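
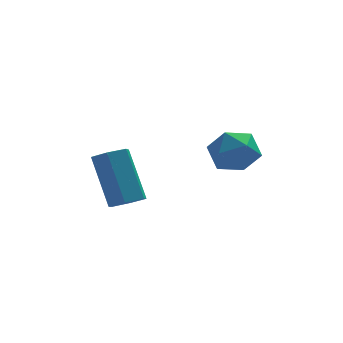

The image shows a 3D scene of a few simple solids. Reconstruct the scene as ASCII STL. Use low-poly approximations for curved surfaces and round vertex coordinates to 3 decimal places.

solid 
facet normal -0.563 0.572 0.596
outer loop
vertex 0.338 0.136 -0.429
vertex 0.904 -0.122 0.353
vertex 1.142 0.681 -0.192
endloop
endfacet
facet normal -0.546 0.835 -0.067
outer loop
vertex 0.338 0.136 -0.429
vertex 1.142 0.681 -0.192
vertex 0.943 0.474 -1.149
endloop
endfacet
facet normal -0.793 0.334 -0.510
outer loop
vertex 0.338 0.136 -0.429
vertex 0.943 0.474 -1.149
vertex 0.582 -0.456 -1.196
endloop
endfacet
facet normal -0.963 -0.241 -0.121
outer loop
vertex 0.338 0.136 -0.429
vertex 0.582 -0.456 -1.196
vertex 0.558 -0.825 -0.268
endloop
endfacet
facet normal -0.821 -0.094 0.563
outer loop
vertex 0.338 0.136 -0.429
vertex 0.558 -0.825 -0.268
vertex 0.904 -0.122 0.353
endloop
endfacet
facet normal 0.135 0.962 -0.236
outer loop
vertex 0.943 0.474 -1.149
vertex 1.142 0.681 -0.192
vertex 1.882 0.425 -0.812
endloop
endfacet
facet normal 0.108 0.536 0.837
outer loop
vertex 1.142 0.681 -0.192
vertex 0.904 -0.122 0.353
vertex 1.858 0.056 0.116
endloop
endfacet
facet normal -0.309 -0.540 0.783
outer loop
vertex 0.904 -0.122 0.353
vertex 0.558 -0.825 -0.268
vertex 1.497 -0.874 0.069
endloop
endfacet
facet normal -0.540 -0.777 -0.323
outer loop
vertex 0.558 -0.825 -0.268
vertex 0.582 -0.456 -1.196
vertex 1.298 -1.081 -0.888
endloop
endfacet
facet normal -0.265 0.151 -0.952
outer loop
vertex 0.582 -0.456 -1.196
vertex 0.943 0.474 -1.149
vertex 1.536 -0.278 -1.433
endloop
endfacet
facet normal 0.963 0.241 0.121
outer loop
vertex 2.102 -0.536 -0.651
vertex 1.882 0.425 -0.812
vertex 1.858 0.056 0.116
endloop
endfacet
facet normal 0.793 -0.334 0.510
outer loop
vertex 2.102 -0.536 -0.651
vertex 1.858 0.056 0.116
vertex 1.497 -0.874 0.069
endloop
endfacet
facet normal 0.546 -0.835 0.067
outer loop
vertex 2.102 -0.536 -0.651
vertex 1.497 -0.874 0.069
vertex 1.298 -1.081 -0.888
endloop
endfacet
facet normal 0.563 -0.572 -0.596
outer loop
vertex 2.102 -0.536 -0.651
vertex 1.298 -1.081 -0.888
vertex 1.536 -0.278 -1.433
endloop
endfacet
facet normal 0.821 0.094 -0.563
outer loop
vertex 2.102 -0.536 -0.651
vertex 1.536 -0.278 -1.433
vertex 1.882 0.425 -0.812
endloop
endfacet
facet normal 0.540 0.777 0.323
outer loop
vertex 1.858 0.056 0.116
vertex 1.882 0.425 -0.812
vertex 1.142 0.681 -0.192
endloop
endfacet
facet normal 0.265 -0.151 0.952
outer loop
vertex 1.497 -0.874 0.069
vertex 1.858 0.056 0.116
vertex 0.904 -0.122 0.353
endloop
endfacet
facet normal -0.135 -0.962 0.236
outer loop
vertex 1.298 -1.081 -0.888
vertex 1.497 -0.874 0.069
vertex 0.558 -0.825 -0.268
endloop
endfacet
facet normal -0.108 -0.536 -0.837
outer loop
vertex 1.536 -0.278 -1.433
vertex 1.298 -1.081 -0.888
vertex 0.582 -0.456 -1.196
endloop
endfacet
facet normal 0.309 0.540 -0.783
outer loop
vertex 1.882 0.425 -0.812
vertex 1.536 -0.278 -1.433
vertex 0.943 0.474 -1.149
endloop
endfacet
facet normal 0.187 -0.551 -0.813
outer loop
vertex -1.813 -0.338 -2.479
vertex -2.486 -0.564 -2.481
vertex -2.307 0.024 -2.838
endloop
endfacet
facet normal 0.693 0.660 -0.289
outer loop
vertex -1.813 -0.338 -2.479
vertex -2.307 0.024 -2.838
vertex -2.221 0.869 -0.698
endloop
endfacet
facet normal 0.693 0.660 -0.289
outer loop
vertex -2.221 0.869 -0.698
vertex -2.307 0.024 -2.838
vertex -2.715 1.231 -1.056
endloop
endfacet
facet normal -0.186 0.551 0.813
outer loop
vertex -2.221 0.869 -0.698
vertex -2.715 1.231 -1.056
vertex -2.894 0.644 -0.699
endloop
endfacet
facet normal 0.186 -0.551 -0.814
outer loop
vertex -2.307 0.024 -2.838
vertex -2.486 -0.564 -2.481
vertex -2.981 -0.202 -2.839
endloop
endfacet
facet normal -0.258 0.772 -0.582
outer loop
vertex -2.307 0.024 -2.838
vertex -2.981 -0.202 -2.839
vertex -2.715 1.231 -1.056
endloop
endfacet
facet normal -0.257 0.772 -0.582
outer loop
vertex -2.715 1.231 -1.056
vertex -2.981 -0.202 -2.839
vertex -3.389 1.005 -1.058
endloop
endfacet
facet normal -0.187 0.551 0.813
outer loop
vertex -2.715 1.231 -1.056
vertex -3.389 1.005 -1.058
vertex -2.894 0.644 -0.699
endloop
endfacet
facet normal 0.185 -0.551 -0.814
outer loop
vertex -2.981 -0.202 -2.839
vertex -2.486 -0.564 -2.481
vertex -3.159 -0.789 -2.482
endloop
endfacet
facet normal -0.950 0.110 -0.292
outer loop
vertex -2.981 -0.202 -2.839
vertex -3.159 -0.789 -2.482
vertex -3.389 1.005 -1.058
endloop
endfacet
facet normal -0.950 0.110 -0.292
outer loop
vertex -3.389 1.005 -1.058
vertex -3.159 -0.789 -2.482
vertex -3.567 0.418 -0.701
endloop
endfacet
facet normal -0.188 0.551 0.813
outer loop
vertex -3.389 1.005 -1.058
vertex -3.567 0.418 -0.701
vertex -2.894 0.644 -0.699
endloop
endfacet
facet normal 0.186 -0.551 -0.813
outer loop
vertex -3.159 -0.789 -2.482
vertex -2.486 -0.564 -2.481
vertex -2.665 -1.151 -2.124
endloop
endfacet
facet normal -0.693 -0.660 0.289
outer loop
vertex -3.159 -0.789 -2.482
vertex -2.665 -1.151 -2.124
vertex -3.567 0.418 -0.701
endloop
endfacet
facet normal -0.693 -0.660 0.288
outer loop
vertex -3.567 0.418 -0.701
vertex -2.665 -1.151 -2.124
vertex -3.073 0.056 -0.342
endloop
endfacet
facet normal -0.187 0.551 0.813
outer loop
vertex -3.567 0.418 -0.701
vertex -3.073 0.056 -0.342
vertex -2.894 0.644 -0.699
endloop
endfacet
facet normal 0.187 -0.551 -0.813
outer loop
vertex -2.665 -1.151 -2.124
vertex -2.486 -0.564 -2.481
vertex -1.991 -0.925 -2.122
endloop
endfacet
facet normal 0.257 -0.772 0.582
outer loop
vertex -2.665 -1.151 -2.124
vertex -1.991 -0.925 -2.122
vertex -3.073 0.056 -0.342
endloop
endfacet
facet normal 0.258 -0.771 0.582
outer loop
vertex -3.073 0.056 -0.342
vertex -1.991 -0.925 -2.122
vertex -2.399 0.282 -0.341
endloop
endfacet
facet normal -0.186 0.551 0.814
outer loop
vertex -3.073 0.056 -0.342
vertex -2.399 0.282 -0.341
vertex -2.894 0.644 -0.699
endloop
endfacet
facet normal 0.188 -0.551 -0.813
outer loop
vertex -1.991 -0.925 -2.122
vertex -2.486 -0.564 -2.481
vertex -1.813 -0.338 -2.479
endloop
endfacet
facet normal 0.950 -0.110 0.292
outer loop
vertex -1.991 -0.925 -2.122
vertex -1.813 -0.338 -2.479
vertex -2.399 0.282 -0.341
endloop
endfacet
facet normal 0.950 -0.110 0.292
outer loop
vertex -2.399 0.282 -0.341
vertex -1.813 -0.338 -2.479
vertex -2.221 0.869 -0.698
endloop
endfacet
facet normal -0.185 0.551 0.814
outer loop
vertex -2.399 0.282 -0.341
vertex -2.221 0.869 -0.698
vertex -2.894 0.644 -0.699
endloop
endfacet

endsolid


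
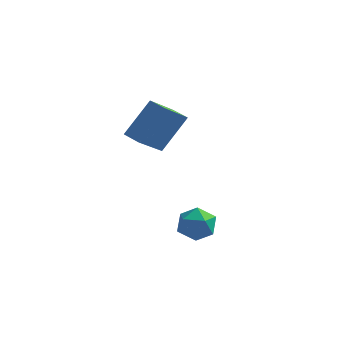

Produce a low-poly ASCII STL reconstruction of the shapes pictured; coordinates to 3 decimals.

solid 
facet normal -0.366 -0.519 -0.772
outer loop
vertex -3.225 -0.508 2.127
vertex -4.038 -0.119 2.251
vertex -2.727 0.913 0.935
endloop
endfacet
facet normal 0.894 -0.427 -0.136
outer loop
vertex -1.962 1.999 2.549
vertex -3.225 -0.508 2.127
vertex -2.727 0.913 0.935
endloop
endfacet
facet normal -0.366 -0.519 -0.772
outer loop
vertex -2.727 0.913 0.935
vertex -4.038 -0.119 2.251
vertex -3.54 1.302 1.059
endloop
endfacet
facet normal 0.259 0.740 -0.621
outer loop
vertex -3.54 1.302 1.059
vertex -1.962 1.999 2.549
vertex -2.727 0.913 0.935
endloop
endfacet
facet normal -0.259 -0.740 0.621
outer loop
vertex -3.225 -0.508 2.127
vertex -3.273 0.967 3.865
vertex -4.038 -0.119 2.251
endloop
endfacet
facet normal 0.894 -0.427 -0.136
outer loop
vertex -2.46 0.578 3.741
vertex -3.225 -0.508 2.127
vertex -1.962 1.999 2.549
endloop
endfacet
facet normal -0.259 -0.740 0.621
outer loop
vertex -2.46 0.578 3.741
vertex -3.273 0.967 3.865
vertex -3.225 -0.508 2.127
endloop
endfacet
facet normal -0.894 0.427 0.136
outer loop
vertex -4.038 -0.119 2.251
vertex -3.273 0.967 3.865
vertex -3.54 1.302 1.059
endloop
endfacet
facet normal 0.259 0.740 -0.621
outer loop
vertex -2.775 2.388 2.673
vertex -1.962 1.999 2.549
vertex -3.54 1.302 1.059
endloop
endfacet
facet normal -0.894 0.427 0.136
outer loop
vertex -3.54 1.302 1.059
vertex -3.273 0.967 3.865
vertex -2.775 2.388 2.673
endloop
endfacet
facet normal 0.366 0.519 0.772
outer loop
vertex -2.775 2.388 2.673
vertex -2.46 0.578 3.741
vertex -1.962 1.999 2.549
endloop
endfacet
facet normal 0.366 0.519 0.772
outer loop
vertex -3.273 0.967 3.865
vertex -2.46 0.578 3.741
vertex -2.775 2.388 2.673
endloop
endfacet
facet normal -0.952 0.116 -0.284
outer loop
vertex -1.185 -0.048 -2.914
vertex -1.365 -0.947 -2.678
vertex -1.472 -0.258 -2.038
endloop
endfacet
facet normal -0.680 0.732 -0.047
outer loop
vertex -1.185 -0.048 -2.914
vertex -1.472 -0.258 -2.038
vertex -0.782 0.375 -2.17
endloop
endfacet
facet normal -0.110 0.888 -0.446
outer loop
vertex -1.185 -0.048 -2.914
vertex -0.782 0.375 -2.17
vertex -0.248 0.079 -2.892
endloop
endfacet
facet normal -0.028 0.369 -0.929
outer loop
vertex -1.185 -0.048 -2.914
vertex -0.248 0.079 -2.892
vertex -0.608 -0.738 -3.206
endloop
endfacet
facet normal -0.549 -0.108 -0.829
outer loop
vertex -1.185 -0.048 -2.914
vertex -0.608 -0.738 -3.206
vertex -1.365 -0.947 -2.678
endloop
endfacet
facet normal -0.460 0.632 0.624
outer loop
vertex -0.782 0.375 -2.17
vertex -1.472 -0.258 -2.038
vertex -0.712 -0.262 -1.474
endloop
endfacet
facet normal -0.899 -0.364 0.242
outer loop
vertex -1.472 -0.258 -2.038
vertex -1.365 -0.947 -2.678
vertex -1.072 -1.079 -1.788
endloop
endfacet
facet normal -0.246 -0.727 -0.641
outer loop
vertex -1.365 -0.947 -2.678
vertex -0.608 -0.738 -3.206
vertex -0.538 -1.375 -2.51
endloop
endfacet
facet normal 0.595 0.046 -0.802
outer loop
vertex -0.608 -0.738 -3.206
vertex -0.248 0.079 -2.892
vertex 0.152 -0.742 -2.642
endloop
endfacet
facet normal 0.463 0.886 -0.021
outer loop
vertex -0.248 0.079 -2.892
vertex -0.782 0.375 -2.17
vertex 0.045 -0.053 -2.002
endloop
endfacet
facet normal 0.028 -0.369 0.929
outer loop
vertex -0.135 -0.952 -1.766
vertex -0.712 -0.262 -1.474
vertex -1.072 -1.079 -1.788
endloop
endfacet
facet normal 0.110 -0.888 0.446
outer loop
vertex -0.135 -0.952 -1.766
vertex -1.072 -1.079 -1.788
vertex -0.538 -1.375 -2.51
endloop
endfacet
facet normal 0.680 -0.732 0.047
outer loop
vertex -0.135 -0.952 -1.766
vertex -0.538 -1.375 -2.51
vertex 0.152 -0.742 -2.642
endloop
endfacet
facet normal 0.952 -0.116 0.284
outer loop
vertex -0.135 -0.952 -1.766
vertex 0.152 -0.742 -2.642
vertex 0.045 -0.053 -2.002
endloop
endfacet
facet normal 0.549 0.108 0.829
outer loop
vertex -0.135 -0.952 -1.766
vertex 0.045 -0.053 -2.002
vertex -0.712 -0.262 -1.474
endloop
endfacet
facet normal -0.595 -0.046 0.802
outer loop
vertex -1.072 -1.079 -1.788
vertex -0.712 -0.262 -1.474
vertex -1.472 -0.258 -2.038
endloop
endfacet
facet normal -0.463 -0.886 0.021
outer loop
vertex -0.538 -1.375 -2.51
vertex -1.072 -1.079 -1.788
vertex -1.365 -0.947 -2.678
endloop
endfacet
facet normal 0.460 -0.632 -0.624
outer loop
vertex 0.152 -0.742 -2.642
vertex -0.538 -1.375 -2.51
vertex -0.608 -0.738 -3.206
endloop
endfacet
facet normal 0.899 0.364 -0.242
outer loop
vertex 0.045 -0.053 -2.002
vertex 0.152 -0.742 -2.642
vertex -0.248 0.079 -2.892
endloop
endfacet
facet normal 0.246 0.727 0.641
outer loop
vertex -0.712 -0.262 -1.474
vertex 0.045 -0.053 -2.002
vertex -0.782 0.375 -2.17
endloop
endfacet

endsolid


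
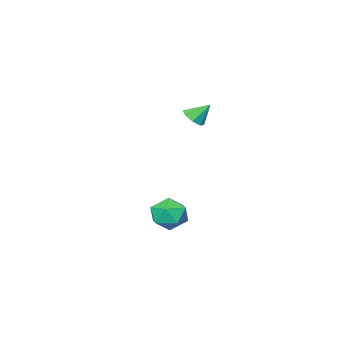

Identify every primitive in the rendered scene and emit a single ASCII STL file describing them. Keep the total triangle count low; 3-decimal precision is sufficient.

solid 
facet normal 0.228 0.885 0.405
outer loop
vertex 3.77 3.391 -3.889
vertex 3.131 3.214 -3.143
vertex 4.085 2.931 -3.061
endloop
endfacet
facet normal 0.784 0.619 0.046
outer loop
vertex 3.77 3.391 -3.889
vertex 4.085 2.931 -3.061
vertex 4.39 2.611 -3.956
endloop
endfacet
facet normal 0.580 0.516 -0.630
outer loop
vertex 3.77 3.391 -3.889
vertex 4.39 2.611 -3.956
vertex 3.624 2.696 -4.592
endloop
endfacet
facet normal -0.102 0.718 -0.689
outer loop
vertex 3.77 3.391 -3.889
vertex 3.624 2.696 -4.592
vertex 2.846 3.068 -4.089
endloop
endfacet
facet normal -0.320 0.946 -0.050
outer loop
vertex 3.77 3.391 -3.889
vertex 2.846 3.068 -4.089
vertex 3.131 3.214 -3.143
endloop
endfacet
facet normal 0.945 -0.016 0.328
outer loop
vertex 4.39 2.611 -3.956
vertex 4.085 2.931 -3.061
vertex 4.134 1.952 -3.251
endloop
endfacet
facet normal 0.045 0.415 0.909
outer loop
vertex 4.085 2.931 -3.061
vertex 3.131 3.214 -3.143
vertex 3.356 2.324 -2.748
endloop
endfacet
facet normal -0.841 0.513 0.174
outer loop
vertex 3.131 3.214 -3.143
vertex 2.846 3.068 -4.089
vertex 2.59 2.409 -3.384
endloop
endfacet
facet normal -0.488 0.143 -0.861
outer loop
vertex 2.846 3.068 -4.089
vertex 3.624 2.696 -4.592
vertex 2.895 2.089 -4.279
endloop
endfacet
facet normal 0.616 -0.184 -0.766
outer loop
vertex 3.624 2.696 -4.592
vertex 4.39 2.611 -3.956
vertex 3.849 1.806 -4.197
endloop
endfacet
facet normal 0.102 -0.718 0.689
outer loop
vertex 3.21 1.629 -3.451
vertex 4.134 1.952 -3.251
vertex 3.356 2.324 -2.748
endloop
endfacet
facet normal -0.580 -0.516 0.630
outer loop
vertex 3.21 1.629 -3.451
vertex 3.356 2.324 -2.748
vertex 2.59 2.409 -3.384
endloop
endfacet
facet normal -0.784 -0.619 -0.046
outer loop
vertex 3.21 1.629 -3.451
vertex 2.59 2.409 -3.384
vertex 2.895 2.089 -4.279
endloop
endfacet
facet normal -0.228 -0.885 -0.405
outer loop
vertex 3.21 1.629 -3.451
vertex 2.895 2.089 -4.279
vertex 3.849 1.806 -4.197
endloop
endfacet
facet normal 0.320 -0.946 0.050
outer loop
vertex 3.21 1.629 -3.451
vertex 3.849 1.806 -4.197
vertex 4.134 1.952 -3.251
endloop
endfacet
facet normal 0.488 -0.143 0.861
outer loop
vertex 3.356 2.324 -2.748
vertex 4.134 1.952 -3.251
vertex 4.085 2.931 -3.061
endloop
endfacet
facet normal -0.616 0.184 0.766
outer loop
vertex 2.59 2.409 -3.384
vertex 3.356 2.324 -2.748
vertex 3.131 3.214 -3.143
endloop
endfacet
facet normal -0.945 0.016 -0.328
outer loop
vertex 2.895 2.089 -4.279
vertex 2.59 2.409 -3.384
vertex 2.846 3.068 -4.089
endloop
endfacet
facet normal -0.045 -0.415 -0.909
outer loop
vertex 3.849 1.806 -4.197
vertex 2.895 2.089 -4.279
vertex 3.624 2.696 -4.592
endloop
endfacet
facet normal 0.841 -0.513 -0.174
outer loop
vertex 4.134 1.952 -3.251
vertex 3.849 1.806 -4.197
vertex 4.39 2.611 -3.956
endloop
endfacet
facet normal 0.477 -0.485 -0.733
outer loop
vertex 2.791 3.28 2.133
vertex 2.334 2.831 2.133
vertex 2.424 3.385 1.825
endloop
endfacet
facet normal 0.183 0.976 0.115
outer loop
vertex 2.791 3.28 2.133
vertex 2.424 3.385 1.825
vertex 1.806 3.369 2.947
endloop
endfacet
facet normal 0.476 -0.485 -0.734
outer loop
vertex 2.424 3.385 1.825
vertex 2.334 2.831 2.133
vertex 2.005 3.166 1.698
endloop
endfacet
facet normal -0.402 0.891 -0.209
outer loop
vertex 2.424 3.385 1.825
vertex 2.005 3.166 1.698
vertex 1.806 3.369 2.947
endloop
endfacet
facet normal 0.477 -0.484 -0.734
outer loop
vertex 2.005 3.166 1.698
vertex 2.334 2.831 2.133
vertex 1.779 2.751 1.825
endloop
endfacet
facet normal -0.884 0.418 -0.209
outer loop
vertex 2.005 3.166 1.698
vertex 1.779 2.751 1.825
vertex 1.806 3.369 2.947
endloop
endfacet
facet normal 0.477 -0.484 -0.734
outer loop
vertex 1.779 2.751 1.825
vertex 2.334 2.831 2.133
vertex 1.878 2.382 2.133
endloop
endfacet
facet normal -0.979 -0.167 0.115
outer loop
vertex 1.779 2.751 1.825
vertex 1.878 2.382 2.133
vertex 1.806 3.369 2.947
endloop
endfacet
facet normal 0.476 -0.484 -0.735
outer loop
vertex 1.878 2.382 2.133
vertex 2.334 2.831 2.133
vertex 2.245 2.277 2.44
endloop
endfacet
facet normal -0.630 -0.521 0.576
outer loop
vertex 1.878 2.382 2.133
vertex 2.245 2.277 2.44
vertex 1.806 3.369 2.947
endloop
endfacet
facet normal 0.477 -0.483 -0.734
outer loop
vertex 2.245 2.277 2.44
vertex 2.334 2.831 2.133
vertex 2.664 2.496 2.568
endloop
endfacet
facet normal -0.047 -0.436 0.899
outer loop
vertex 2.245 2.277 2.44
vertex 2.664 2.496 2.568
vertex 1.806 3.369 2.947
endloop
endfacet
facet normal 0.476 -0.484 -0.734
outer loop
vertex 2.664 2.496 2.568
vertex 2.334 2.831 2.133
vertex 2.89 2.912 2.44
endloop
endfacet
facet normal 0.437 0.039 0.899
outer loop
vertex 2.664 2.496 2.568
vertex 2.89 2.912 2.44
vertex 1.806 3.369 2.947
endloop
endfacet
facet normal 0.476 -0.484 -0.734
outer loop
vertex 2.89 2.912 2.44
vertex 2.334 2.831 2.133
vertex 2.791 3.28 2.133
endloop
endfacet
facet normal 0.531 0.622 0.575
outer loop
vertex 2.89 2.912 2.44
vertex 2.791 3.28 2.133
vertex 1.806 3.369 2.947
endloop
endfacet

endsolid


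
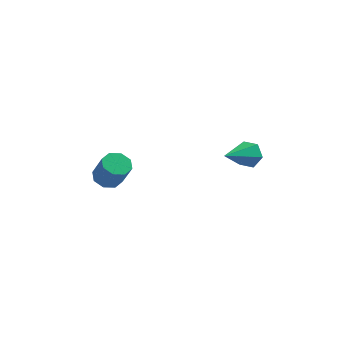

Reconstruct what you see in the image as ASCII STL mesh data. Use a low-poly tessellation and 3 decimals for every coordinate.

solid 
facet normal -0.409 0.356 -0.841
outer loop
vertex -2.002 -3.378 1.064
vertex -2.45 -2.997 1.443
vertex -1.812 -2.89 1.178
endloop
endfacet
facet normal 0.841 -0.211 -0.499
outer loop
vertex -2.002 -3.378 1.064
vertex -1.812 -2.89 1.178
vertex -1.421 -3.883 2.257
endloop
endfacet
facet normal 0.841 -0.211 -0.499
outer loop
vertex -1.421 -3.883 2.257
vertex -1.812 -2.89 1.178
vertex -1.231 -3.395 2.371
endloop
endfacet
facet normal 0.410 -0.356 0.840
outer loop
vertex -1.421 -3.883 2.257
vertex -1.231 -3.395 2.371
vertex -1.87 -3.503 2.637
endloop
endfacet
facet normal -0.409 0.357 -0.840
outer loop
vertex -1.812 -2.89 1.178
vertex -2.45 -2.997 1.443
vertex -1.996 -2.465 1.448
endloop
endfacet
facet normal 0.845 0.495 -0.202
outer loop
vertex -1.812 -2.89 1.178
vertex -1.996 -2.465 1.448
vertex -1.231 -3.395 2.371
endloop
endfacet
facet normal 0.845 0.495 -0.202
outer loop
vertex -1.231 -3.395 2.371
vertex -1.996 -2.465 1.448
vertex -1.415 -2.97 2.641
endloop
endfacet
facet normal 0.410 -0.356 0.840
outer loop
vertex -1.231 -3.395 2.371
vertex -1.415 -2.97 2.641
vertex -1.87 -3.503 2.637
endloop
endfacet
facet normal -0.409 0.357 -0.840
outer loop
vertex -1.996 -2.465 1.448
vertex -2.45 -2.997 1.443
vertex -2.446 -2.352 1.715
endloop
endfacet
facet normal 0.355 0.910 0.213
outer loop
vertex -1.996 -2.465 1.448
vertex -2.446 -2.352 1.715
vertex -1.415 -2.97 2.641
endloop
endfacet
facet normal 0.355 0.910 0.213
outer loop
vertex -1.415 -2.97 2.641
vertex -2.446 -2.352 1.715
vertex -1.865 -2.857 2.908
endloop
endfacet
facet normal 0.409 -0.356 0.840
outer loop
vertex -1.415 -2.97 2.641
vertex -1.865 -2.857 2.908
vertex -1.87 -3.503 2.637
endloop
endfacet
facet normal -0.409 0.357 -0.840
outer loop
vertex -2.446 -2.352 1.715
vertex -2.45 -2.997 1.443
vertex -2.899 -2.617 1.823
endloop
endfacet
facet normal -0.344 0.793 0.503
outer loop
vertex -2.446 -2.352 1.715
vertex -2.899 -2.617 1.823
vertex -1.865 -2.857 2.908
endloop
endfacet
facet normal -0.344 0.793 0.503
outer loop
vertex -1.865 -2.857 2.908
vertex -2.899 -2.617 1.823
vertex -2.318 -3.122 3.016
endloop
endfacet
facet normal 0.409 -0.356 0.841
outer loop
vertex -1.865 -2.857 2.908
vertex -2.318 -3.122 3.016
vertex -1.87 -3.503 2.637
endloop
endfacet
facet normal -0.410 0.356 -0.840
outer loop
vertex -2.899 -2.617 1.823
vertex -2.45 -2.997 1.443
vertex -3.089 -3.105 1.709
endloop
endfacet
facet normal -0.841 0.211 0.499
outer loop
vertex -2.899 -2.617 1.823
vertex -3.089 -3.105 1.709
vertex -2.318 -3.122 3.016
endloop
endfacet
facet normal -0.841 0.211 0.499
outer loop
vertex -2.318 -3.122 3.016
vertex -3.089 -3.105 1.709
vertex -2.508 -3.61 2.902
endloop
endfacet
facet normal 0.409 -0.356 0.841
outer loop
vertex -2.318 -3.122 3.016
vertex -2.508 -3.61 2.902
vertex -1.87 -3.503 2.637
endloop
endfacet
facet normal -0.410 0.356 -0.840
outer loop
vertex -3.089 -3.105 1.709
vertex -2.45 -2.997 1.443
vertex -2.905 -3.53 1.439
endloop
endfacet
facet normal -0.845 -0.495 0.202
outer loop
vertex -3.089 -3.105 1.709
vertex -2.905 -3.53 1.439
vertex -2.508 -3.61 2.902
endloop
endfacet
facet normal -0.845 -0.495 0.202
outer loop
vertex -2.508 -3.61 2.902
vertex -2.905 -3.53 1.439
vertex -2.324 -4.035 2.632
endloop
endfacet
facet normal 0.409 -0.357 0.840
outer loop
vertex -2.508 -3.61 2.902
vertex -2.324 -4.035 2.632
vertex -1.87 -3.503 2.637
endloop
endfacet
facet normal -0.409 0.356 -0.840
outer loop
vertex -2.905 -3.53 1.439
vertex -2.45 -2.997 1.443
vertex -2.455 -3.643 1.172
endloop
endfacet
facet normal -0.355 -0.910 -0.213
outer loop
vertex -2.905 -3.53 1.439
vertex -2.455 -3.643 1.172
vertex -2.324 -4.035 2.632
endloop
endfacet
facet normal -0.355 -0.910 -0.213
outer loop
vertex -2.324 -4.035 2.632
vertex -2.455 -3.643 1.172
vertex -1.874 -4.148 2.365
endloop
endfacet
facet normal 0.409 -0.357 0.840
outer loop
vertex -2.324 -4.035 2.632
vertex -1.874 -4.148 2.365
vertex -1.87 -3.503 2.637
endloop
endfacet
facet normal -0.409 0.356 -0.841
outer loop
vertex -2.455 -3.643 1.172
vertex -2.45 -2.997 1.443
vertex -2.002 -3.378 1.064
endloop
endfacet
facet normal 0.344 -0.793 -0.503
outer loop
vertex -2.455 -3.643 1.172
vertex -2.002 -3.378 1.064
vertex -1.874 -4.148 2.365
endloop
endfacet
facet normal 0.344 -0.793 -0.503
outer loop
vertex -1.874 -4.148 2.365
vertex -2.002 -3.378 1.064
vertex -1.421 -3.883 2.257
endloop
endfacet
facet normal 0.409 -0.357 0.840
outer loop
vertex -1.874 -4.148 2.365
vertex -1.421 -3.883 2.257
vertex -1.87 -3.503 2.637
endloop
endfacet
facet normal 0.403 0.837 -0.369
outer loop
vertex 3.765 -1.361 3.418
vertex 3.397 -1.458 2.795
vertex 3.098 -1.074 3.34
endloop
endfacet
facet normal -0.080 0.083 0.993
outer loop
vertex 3.765 -1.361 3.418
vertex 3.098 -1.074 3.34
vertex 2.663 -2.982 3.465
endloop
endfacet
facet normal 0.404 0.837 -0.368
outer loop
vertex 3.098 -1.074 3.34
vertex 3.397 -1.458 2.795
vertex 2.731 -1.171 2.716
endloop
endfacet
facet normal -0.855 0.225 0.468
outer loop
vertex 3.098 -1.074 3.34
vertex 2.731 -1.171 2.716
vertex 2.663 -2.982 3.465
endloop
endfacet
facet normal 0.404 0.838 -0.367
outer loop
vertex 2.731 -1.171 2.716
vertex 3.397 -1.458 2.795
vertex 3.03 -1.554 2.172
endloop
endfacet
facet normal -0.905 -0.133 -0.404
outer loop
vertex 2.731 -1.171 2.716
vertex 3.03 -1.554 2.172
vertex 2.663 -2.982 3.465
endloop
endfacet
facet normal 0.404 0.838 -0.367
outer loop
vertex 3.03 -1.554 2.172
vertex 3.397 -1.458 2.795
vertex 3.696 -1.841 2.251
endloop
endfacet
facet normal -0.184 -0.633 -0.752
outer loop
vertex 3.03 -1.554 2.172
vertex 3.696 -1.841 2.251
vertex 2.663 -2.982 3.465
endloop
endfacet
facet normal 0.403 0.838 -0.368
outer loop
vertex 3.696 -1.841 2.251
vertex 3.397 -1.458 2.795
vertex 4.064 -1.744 2.874
endloop
endfacet
facet normal 0.589 -0.775 -0.227
outer loop
vertex 3.696 -1.841 2.251
vertex 4.064 -1.744 2.874
vertex 2.663 -2.982 3.465
endloop
endfacet
facet normal 0.403 0.838 -0.368
outer loop
vertex 4.064 -1.744 2.874
vertex 3.397 -1.458 2.795
vertex 3.765 -1.361 3.418
endloop
endfacet
facet normal 0.640 -0.417 0.645
outer loop
vertex 4.064 -1.744 2.874
vertex 3.765 -1.361 3.418
vertex 2.663 -2.982 3.465
endloop
endfacet

endsolid


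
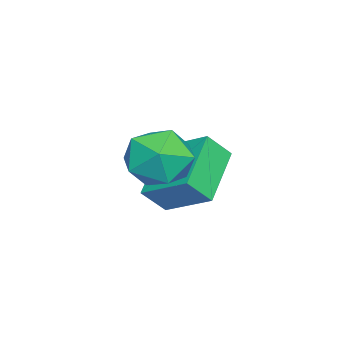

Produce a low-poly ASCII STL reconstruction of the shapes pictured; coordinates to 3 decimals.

solid 
facet normal -0.884 0.006 0.467
outer loop
vertex -3.674 -0.61 1.682
vertex -4.092 -0.015 0.883
vertex -4.146 -2.112 0.81
endloop
endfacet
facet normal 0.387 -0.551 0.739
outer loop
vertex -2.308 -2.125 -0.163
vertex -3.674 -0.61 1.682
vertex -4.146 -2.112 0.81
endloop
endfacet
facet normal -0.884 0.006 0.468
outer loop
vertex -4.146 -2.112 0.81
vertex -4.092 -0.015 0.883
vertex -4.564 -1.518 0.012
endloop
endfacet
facet normal -0.262 -0.835 -0.484
outer loop
vertex -4.564 -1.518 0.012
vertex -2.308 -2.125 -0.163
vertex -4.146 -2.112 0.81
endloop
endfacet
facet normal 0.262 0.835 0.484
outer loop
vertex -3.674 -0.61 1.682
vertex -2.254 -0.028 -0.09
vertex -4.092 -0.015 0.883
endloop
endfacet
facet normal 0.388 -0.550 0.739
outer loop
vertex -1.836 -0.622 0.708
vertex -3.674 -0.61 1.682
vertex -2.308 -2.125 -0.163
endloop
endfacet
facet normal 0.262 0.835 0.484
outer loop
vertex -1.836 -0.622 0.708
vertex -2.254 -0.028 -0.09
vertex -3.674 -0.61 1.682
endloop
endfacet
facet normal -0.388 0.550 -0.740
outer loop
vertex -4.092 -0.015 0.883
vertex -2.254 -0.028 -0.09
vertex -4.564 -1.518 0.012
endloop
endfacet
facet normal -0.262 -0.835 -0.484
outer loop
vertex -2.726 -1.53 -0.962
vertex -2.308 -2.125 -0.163
vertex -4.564 -1.518 0.012
endloop
endfacet
facet normal -0.388 0.551 -0.739
outer loop
vertex -4.564 -1.518 0.012
vertex -2.254 -0.028 -0.09
vertex -2.726 -1.53 -0.962
endloop
endfacet
facet normal 0.884 -0.007 -0.467
outer loop
vertex -2.726 -1.53 -0.962
vertex -1.836 -0.622 0.708
vertex -2.308 -2.125 -0.163
endloop
endfacet
facet normal 0.884 -0.006 -0.468
outer loop
vertex -2.254 -0.028 -0.09
vertex -1.836 -0.622 0.708
vertex -2.726 -1.53 -0.962
endloop
endfacet
facet normal -0.393 0.740 0.546
outer loop
vertex -0.75 -0.057 2.314
vertex -1.748 -0.552 2.267
vertex -1.045 -0.792 3.098
endloop
endfacet
facet normal 0.293 0.640 0.710
outer loop
vertex -0.75 -0.057 2.314
vertex -1.045 -0.792 3.098
vertex -0.011 -0.805 2.683
endloop
endfacet
facet normal 0.678 0.726 0.114
outer loop
vertex -0.75 -0.057 2.314
vertex -0.011 -0.805 2.683
vertex -0.075 -0.574 1.594
endloop
endfacet
facet normal 0.229 0.880 -0.417
outer loop
vertex -0.75 -0.057 2.314
vertex -0.075 -0.574 1.594
vertex -1.148 -0.417 1.337
endloop
endfacet
facet normal -0.434 0.888 -0.151
outer loop
vertex -0.75 -0.057 2.314
vertex -1.148 -0.417 1.337
vertex -1.748 -0.552 2.267
endloop
endfacet
facet normal 0.372 -0.036 0.928
outer loop
vertex -0.011 -0.805 2.683
vertex -1.045 -0.792 3.098
vertex -0.552 -1.763 2.863
endloop
endfacet
facet normal -0.739 0.127 0.662
outer loop
vertex -1.045 -0.792 3.098
vertex -1.748 -0.552 2.267
vertex -1.625 -1.606 2.606
endloop
endfacet
facet normal -0.805 0.367 -0.466
outer loop
vertex -1.748 -0.552 2.267
vertex -1.148 -0.417 1.337
vertex -1.689 -1.375 1.517
endloop
endfacet
facet normal 0.266 0.352 -0.897
outer loop
vertex -1.148 -0.417 1.337
vertex -0.075 -0.574 1.594
vertex -0.655 -1.388 1.102
endloop
endfacet
facet normal 0.994 0.104 -0.036
outer loop
vertex -0.075 -0.574 1.594
vertex -0.011 -0.805 2.683
vertex 0.048 -1.628 1.933
endloop
endfacet
facet normal -0.229 -0.880 0.417
outer loop
vertex -0.95 -2.123 1.886
vertex -0.552 -1.763 2.863
vertex -1.625 -1.606 2.606
endloop
endfacet
facet normal -0.678 -0.726 -0.114
outer loop
vertex -0.95 -2.123 1.886
vertex -1.625 -1.606 2.606
vertex -1.689 -1.375 1.517
endloop
endfacet
facet normal -0.293 -0.640 -0.710
outer loop
vertex -0.95 -2.123 1.886
vertex -1.689 -1.375 1.517
vertex -0.655 -1.388 1.102
endloop
endfacet
facet normal 0.393 -0.740 -0.546
outer loop
vertex -0.95 -2.123 1.886
vertex -0.655 -1.388 1.102
vertex 0.048 -1.628 1.933
endloop
endfacet
facet normal 0.434 -0.888 0.151
outer loop
vertex -0.95 -2.123 1.886
vertex 0.048 -1.628 1.933
vertex -0.552 -1.763 2.863
endloop
endfacet
facet normal -0.266 -0.352 0.897
outer loop
vertex -1.625 -1.606 2.606
vertex -0.552 -1.763 2.863
vertex -1.045 -0.792 3.098
endloop
endfacet
facet normal -0.994 -0.104 0.036
outer loop
vertex -1.689 -1.375 1.517
vertex -1.625 -1.606 2.606
vertex -1.748 -0.552 2.267
endloop
endfacet
facet normal -0.372 0.036 -0.928
outer loop
vertex -0.655 -1.388 1.102
vertex -1.689 -1.375 1.517
vertex -1.148 -0.417 1.337
endloop
endfacet
facet normal 0.739 -0.127 -0.662
outer loop
vertex 0.048 -1.628 1.933
vertex -0.655 -1.388 1.102
vertex -0.075 -0.574 1.594
endloop
endfacet
facet normal 0.805 -0.367 0.466
outer loop
vertex -0.552 -1.763 2.863
vertex 0.048 -1.628 1.933
vertex -0.011 -0.805 2.683
endloop
endfacet

endsolid


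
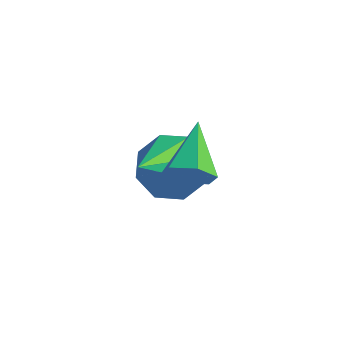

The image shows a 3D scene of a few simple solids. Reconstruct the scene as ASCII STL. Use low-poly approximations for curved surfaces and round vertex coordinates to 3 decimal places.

solid 
facet normal 0.413 -0.773 -0.482
outer loop
vertex 3.461 0.388 3.667
vertex 3.182 0.509 3.234
vertex 3.662 0.72 3.307
endloop
endfacet
facet normal 0.639 0.354 0.683
outer loop
vertex 3.461 0.388 3.667
vertex 3.662 0.72 3.307
vertex 2.658 1.491 3.846
endloop
endfacet
facet normal 0.413 -0.773 -0.481
outer loop
vertex 3.662 0.72 3.307
vertex 3.182 0.509 3.234
vertex 3.383 0.841 2.873
endloop
endfacet
facet normal 0.559 0.819 -0.131
outer loop
vertex 3.662 0.72 3.307
vertex 3.383 0.841 2.873
vertex 2.658 1.491 3.846
endloop
endfacet
facet normal 0.412 -0.773 -0.482
outer loop
vertex 3.383 0.841 2.873
vertex 3.182 0.509 3.234
vertex 2.902 0.63 2.8
endloop
endfacet
facet normal -0.220 0.727 -0.650
outer loop
vertex 3.383 0.841 2.873
vertex 2.902 0.63 2.8
vertex 2.658 1.491 3.846
endloop
endfacet
facet normal 0.412 -0.773 -0.482
outer loop
vertex 2.902 0.63 2.8
vertex 3.182 0.509 3.234
vertex 2.701 0.298 3.161
endloop
endfacet
facet normal -0.919 0.171 -0.355
outer loop
vertex 2.902 0.63 2.8
vertex 2.701 0.298 3.161
vertex 2.658 1.491 3.846
endloop
endfacet
facet normal 0.412 -0.773 -0.482
outer loop
vertex 2.701 0.298 3.161
vertex 3.182 0.509 3.234
vertex 2.981 0.177 3.595
endloop
endfacet
facet normal -0.838 -0.294 0.459
outer loop
vertex 2.701 0.298 3.161
vertex 2.981 0.177 3.595
vertex 2.658 1.491 3.846
endloop
endfacet
facet normal 0.412 -0.773 -0.482
outer loop
vertex 2.981 0.177 3.595
vertex 3.182 0.509 3.234
vertex 3.461 0.388 3.667
endloop
endfacet
facet normal -0.058 -0.201 0.978
outer loop
vertex 2.981 0.177 3.595
vertex 3.461 0.388 3.667
vertex 2.658 1.491 3.846
endloop
endfacet
facet normal -0.142 0.780 -0.610
outer loop
vertex 1.956 2.001 0.823
vertex 1.436 2.306 1.334
vertex 2.217 2.366 1.229
endloop
endfacet
facet normal 0.877 -0.454 -0.155
outer loop
vertex 1.956 2.001 0.823
vertex 2.217 2.366 1.229
vertex 1.684 0.934 2.406
endloop
endfacet
facet normal -0.142 0.780 -0.609
outer loop
vertex 2.217 2.366 1.229
vertex 1.436 2.306 1.334
vertex 2.02 2.695 1.696
endloop
endfacet
facet normal 0.917 -0.015 0.397
outer loop
vertex 2.217 2.366 1.229
vertex 2.02 2.695 1.696
vertex 1.684 0.934 2.406
endloop
endfacet
facet normal -0.141 0.780 -0.610
outer loop
vertex 2.02 2.695 1.696
vertex 1.436 2.306 1.334
vertex 1.482 2.797 1.951
endloop
endfacet
facet normal 0.453 0.258 0.853
outer loop
vertex 2.02 2.695 1.696
vertex 1.482 2.797 1.951
vertex 1.684 0.934 2.406
endloop
endfacet
facet normal -0.140 0.780 -0.610
outer loop
vertex 1.482 2.797 1.951
vertex 1.436 2.306 1.334
vertex 0.916 2.612 1.844
endloop
endfacet
facet normal -0.246 0.205 0.947
outer loop
vertex 1.482 2.797 1.951
vertex 0.916 2.612 1.844
vertex 1.684 0.934 2.406
endloop
endfacet
facet normal -0.140 0.779 -0.611
outer loop
vertex 0.916 2.612 1.844
vertex 1.436 2.306 1.334
vertex 0.655 2.247 1.438
endloop
endfacet
facet normal -0.769 -0.143 0.623
outer loop
vertex 0.916 2.612 1.844
vertex 0.655 2.247 1.438
vertex 1.684 0.934 2.406
endloop
endfacet
facet normal -0.140 0.781 -0.609
outer loop
vertex 0.655 2.247 1.438
vertex 1.436 2.306 1.334
vertex 0.851 1.918 0.971
endloop
endfacet
facet normal -0.810 -0.583 0.071
outer loop
vertex 0.655 2.247 1.438
vertex 0.851 1.918 0.971
vertex 1.684 0.934 2.406
endloop
endfacet
facet normal -0.140 0.781 -0.609
outer loop
vertex 0.851 1.918 0.971
vertex 1.436 2.306 1.334
vertex 1.39 1.816 0.716
endloop
endfacet
facet normal -0.345 -0.855 -0.386
outer loop
vertex 0.851 1.918 0.971
vertex 1.39 1.816 0.716
vertex 1.684 0.934 2.406
endloop
endfacet
facet normal -0.140 0.781 -0.609
outer loop
vertex 1.39 1.816 0.716
vertex 1.436 2.306 1.334
vertex 1.956 2.001 0.823
endloop
endfacet
facet normal 0.353 -0.803 -0.480
outer loop
vertex 1.39 1.816 0.716
vertex 1.956 2.001 0.823
vertex 1.684 0.934 2.406
endloop
endfacet

endsolid


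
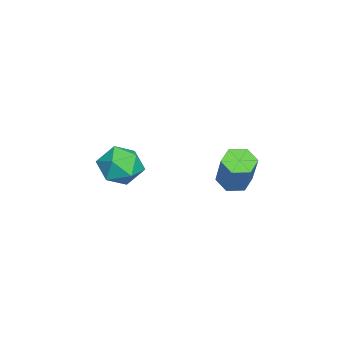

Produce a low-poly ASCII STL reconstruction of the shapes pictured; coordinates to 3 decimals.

solid 
facet normal -0.487 -0.167 -0.858
outer loop
vertex 1.894 2.122 -2.412
vertex 1.525 1.702 -2.121
vertex 1.356 2.309 -2.143
endloop
endfacet
facet normal 0.183 0.940 -0.287
outer loop
vertex 1.894 2.122 -2.412
vertex 1.356 2.309 -2.143
vertex 2.703 2.398 -0.989
endloop
endfacet
facet normal 0.182 0.941 -0.286
outer loop
vertex 2.703 2.398 -0.989
vertex 1.356 2.309 -2.143
vertex 2.165 2.584 -0.72
endloop
endfacet
facet normal 0.486 0.166 0.858
outer loop
vertex 2.703 2.398 -0.989
vertex 2.165 2.584 -0.72
vertex 2.335 1.978 -0.699
endloop
endfacet
facet normal -0.486 -0.167 -0.858
outer loop
vertex 1.356 2.309 -2.143
vertex 1.525 1.702 -2.121
vertex 0.987 1.888 -1.852
endloop
endfacet
facet normal -0.648 0.726 0.228
outer loop
vertex 1.356 2.309 -2.143
vertex 0.987 1.888 -1.852
vertex 2.165 2.584 -0.72
endloop
endfacet
facet normal -0.648 0.726 0.228
outer loop
vertex 2.165 2.584 -0.72
vertex 0.987 1.888 -1.852
vertex 1.797 2.164 -0.429
endloop
endfacet
facet normal 0.488 0.167 0.857
outer loop
vertex 2.165 2.584 -0.72
vertex 1.797 2.164 -0.429
vertex 2.335 1.978 -0.699
endloop
endfacet
facet normal -0.486 -0.166 -0.858
outer loop
vertex 0.987 1.888 -1.852
vertex 1.525 1.702 -2.121
vertex 1.157 1.282 -1.831
endloop
endfacet
facet normal -0.830 -0.215 0.514
outer loop
vertex 0.987 1.888 -1.852
vertex 1.157 1.282 -1.831
vertex 1.797 2.164 -0.429
endloop
endfacet
facet normal -0.831 -0.214 0.514
outer loop
vertex 1.797 2.164 -0.429
vertex 1.157 1.282 -1.831
vertex 1.966 1.558 -0.408
endloop
endfacet
facet normal 0.487 0.166 0.857
outer loop
vertex 1.797 2.164 -0.429
vertex 1.966 1.558 -0.408
vertex 2.335 1.978 -0.699
endloop
endfacet
facet normal -0.486 -0.166 -0.858
outer loop
vertex 1.157 1.282 -1.831
vertex 1.525 1.702 -2.121
vertex 1.695 1.096 -2.1
endloop
endfacet
facet normal -0.182 -0.941 0.286
outer loop
vertex 1.157 1.282 -1.831
vertex 1.695 1.096 -2.1
vertex 1.966 1.558 -0.408
endloop
endfacet
facet normal -0.184 -0.940 0.286
outer loop
vertex 1.966 1.558 -0.408
vertex 1.695 1.096 -2.1
vertex 2.504 1.371 -0.677
endloop
endfacet
facet normal 0.487 0.167 0.858
outer loop
vertex 1.966 1.558 -0.408
vertex 2.504 1.371 -0.677
vertex 2.335 1.978 -0.699
endloop
endfacet
facet normal -0.488 -0.167 -0.857
outer loop
vertex 1.695 1.096 -2.1
vertex 1.525 1.702 -2.121
vertex 2.063 1.516 -2.391
endloop
endfacet
facet normal 0.648 -0.726 -0.228
outer loop
vertex 1.695 1.096 -2.1
vertex 2.063 1.516 -2.391
vertex 2.504 1.371 -0.677
endloop
endfacet
facet normal 0.648 -0.726 -0.228
outer loop
vertex 2.504 1.371 -0.677
vertex 2.063 1.516 -2.391
vertex 2.873 1.792 -0.968
endloop
endfacet
facet normal 0.486 0.167 0.858
outer loop
vertex 2.504 1.371 -0.677
vertex 2.873 1.792 -0.968
vertex 2.335 1.978 -0.699
endloop
endfacet
facet normal -0.487 -0.166 -0.857
outer loop
vertex 2.063 1.516 -2.391
vertex 1.525 1.702 -2.121
vertex 1.894 2.122 -2.412
endloop
endfacet
facet normal 0.831 0.214 -0.514
outer loop
vertex 2.063 1.516 -2.391
vertex 1.894 2.122 -2.412
vertex 2.873 1.792 -0.968
endloop
endfacet
facet normal 0.830 0.215 -0.514
outer loop
vertex 2.873 1.792 -0.968
vertex 1.894 2.122 -2.412
vertex 2.703 2.398 -0.989
endloop
endfacet
facet normal 0.486 0.166 0.858
outer loop
vertex 2.873 1.792 -0.968
vertex 2.703 2.398 -0.989
vertex 2.335 1.978 -0.699
endloop
endfacet
facet normal -0.996 0.011 -0.091
outer loop
vertex 0.569 -2.094 -2.585
vertex 0.505 -2.767 -1.969
vertex 0.49 -1.895 -1.695
endloop
endfacet
facet normal -0.721 0.659 -0.211
outer loop
vertex 0.569 -2.094 -2.585
vertex 0.49 -1.895 -1.695
vertex 1.074 -1.424 -2.219
endloop
endfacet
facet normal -0.259 0.606 -0.752
outer loop
vertex 0.569 -2.094 -2.585
vertex 1.074 -1.424 -2.219
vertex 1.45 -2.006 -2.817
endloop
endfacet
facet normal -0.247 -0.076 -0.966
outer loop
vertex 0.569 -2.094 -2.585
vertex 1.45 -2.006 -2.817
vertex 1.098 -2.836 -2.662
endloop
endfacet
facet normal -0.702 -0.443 -0.557
outer loop
vertex 0.569 -2.094 -2.585
vertex 1.098 -2.836 -2.662
vertex 0.505 -2.767 -1.969
endloop
endfacet
facet normal -0.358 0.857 0.371
outer loop
vertex 1.074 -1.424 -2.219
vertex 0.49 -1.895 -1.695
vertex 1.322 -1.684 -1.378
endloop
endfacet
facet normal -0.803 -0.191 0.565
outer loop
vertex 0.49 -1.895 -1.695
vertex 0.505 -2.767 -1.969
vertex 0.97 -2.514 -1.223
endloop
endfacet
facet normal -0.329 -0.925 -0.189
outer loop
vertex 0.505 -2.767 -1.969
vertex 1.098 -2.836 -2.662
vertex 1.346 -3.096 -1.821
endloop
endfacet
facet normal 0.408 -0.332 -0.850
outer loop
vertex 1.098 -2.836 -2.662
vertex 1.45 -2.006 -2.817
vertex 1.93 -2.625 -2.345
endloop
endfacet
facet normal 0.390 0.770 -0.504
outer loop
vertex 1.45 -2.006 -2.817
vertex 1.074 -1.424 -2.219
vertex 1.915 -1.753 -2.071
endloop
endfacet
facet normal 0.247 0.076 0.966
outer loop
vertex 1.851 -2.426 -1.455
vertex 1.322 -1.684 -1.378
vertex 0.97 -2.514 -1.223
endloop
endfacet
facet normal 0.259 -0.606 0.752
outer loop
vertex 1.851 -2.426 -1.455
vertex 0.97 -2.514 -1.223
vertex 1.346 -3.096 -1.821
endloop
endfacet
facet normal 0.721 -0.659 0.211
outer loop
vertex 1.851 -2.426 -1.455
vertex 1.346 -3.096 -1.821
vertex 1.93 -2.625 -2.345
endloop
endfacet
facet normal 0.996 -0.011 0.091
outer loop
vertex 1.851 -2.426 -1.455
vertex 1.93 -2.625 -2.345
vertex 1.915 -1.753 -2.071
endloop
endfacet
facet normal 0.702 0.443 0.557
outer loop
vertex 1.851 -2.426 -1.455
vertex 1.915 -1.753 -2.071
vertex 1.322 -1.684 -1.378
endloop
endfacet
facet normal -0.408 0.332 0.850
outer loop
vertex 0.97 -2.514 -1.223
vertex 1.322 -1.684 -1.378
vertex 0.49 -1.895 -1.695
endloop
endfacet
facet normal -0.390 -0.770 0.504
outer loop
vertex 1.346 -3.096 -1.821
vertex 0.97 -2.514 -1.223
vertex 0.505 -2.767 -1.969
endloop
endfacet
facet normal 0.358 -0.857 -0.371
outer loop
vertex 1.93 -2.625 -2.345
vertex 1.346 -3.096 -1.821
vertex 1.098 -2.836 -2.662
endloop
endfacet
facet normal 0.803 0.191 -0.565
outer loop
vertex 1.915 -1.753 -2.071
vertex 1.93 -2.625 -2.345
vertex 1.45 -2.006 -2.817
endloop
endfacet
facet normal 0.329 0.925 0.189
outer loop
vertex 1.322 -1.684 -1.378
vertex 1.915 -1.753 -2.071
vertex 1.074 -1.424 -2.219
endloop
endfacet

endsolid


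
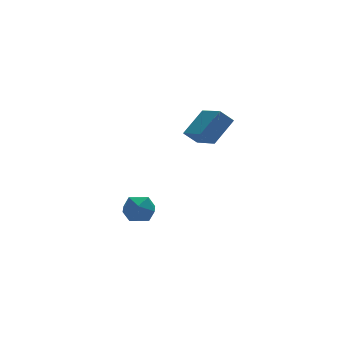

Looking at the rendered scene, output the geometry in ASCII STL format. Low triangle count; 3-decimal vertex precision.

solid 
facet normal -0.711 -0.687 0.148
outer loop
vertex -1.391 0.696 -2.912
vertex -0.791 -0.019 -3.349
vertex -0.739 0.146 -2.333
endloop
endfacet
facet normal -0.735 -0.184 0.653
outer loop
vertex -1.391 0.696 -2.912
vertex -0.739 0.146 -2.333
vertex -0.847 1.158 -2.169
endloop
endfacet
facet normal -0.831 0.446 0.331
outer loop
vertex -1.391 0.696 -2.912
vertex -0.847 1.158 -2.169
vertex -0.965 1.618 -3.084
endloop
endfacet
facet normal -0.867 0.331 -0.372
outer loop
vertex -1.391 0.696 -2.912
vertex -0.965 1.618 -3.084
vertex -0.93 0.891 -3.813
endloop
endfacet
facet normal -0.793 -0.369 -0.485
outer loop
vertex -1.391 0.696 -2.912
vertex -0.93 0.891 -3.813
vertex -0.791 -0.019 -3.349
endloop
endfacet
facet normal -0.101 -0.170 0.980
outer loop
vertex -0.847 1.158 -2.169
vertex -0.739 0.146 -2.333
vertex 0.09 0.729 -2.147
endloop
endfacet
facet normal -0.062 -0.985 0.163
outer loop
vertex -0.739 0.146 -2.333
vertex -0.791 -0.019 -3.349
vertex 0.125 0.002 -2.876
endloop
endfacet
facet normal -0.194 -0.469 -0.862
outer loop
vertex -0.791 -0.019 -3.349
vertex -0.93 0.891 -3.813
vertex 0.007 0.462 -3.791
endloop
endfacet
facet normal -0.315 0.664 -0.678
outer loop
vertex -0.93 0.891 -3.813
vertex -0.965 1.618 -3.084
vertex -0.101 1.474 -3.627
endloop
endfacet
facet normal -0.257 0.850 0.460
outer loop
vertex -0.965 1.618 -3.084
vertex -0.847 1.158 -2.169
vertex -0.049 1.639 -2.611
endloop
endfacet
facet normal 0.867 -0.331 0.372
outer loop
vertex 0.551 0.924 -3.048
vertex 0.09 0.729 -2.147
vertex 0.125 0.002 -2.876
endloop
endfacet
facet normal 0.831 -0.446 -0.331
outer loop
vertex 0.551 0.924 -3.048
vertex 0.125 0.002 -2.876
vertex 0.007 0.462 -3.791
endloop
endfacet
facet normal 0.735 0.184 -0.653
outer loop
vertex 0.551 0.924 -3.048
vertex 0.007 0.462 -3.791
vertex -0.101 1.474 -3.627
endloop
endfacet
facet normal 0.711 0.687 -0.148
outer loop
vertex 0.551 0.924 -3.048
vertex -0.101 1.474 -3.627
vertex -0.049 1.639 -2.611
endloop
endfacet
facet normal 0.793 0.369 0.485
outer loop
vertex 0.551 0.924 -3.048
vertex -0.049 1.639 -2.611
vertex 0.09 0.729 -2.147
endloop
endfacet
facet normal 0.315 -0.664 0.678
outer loop
vertex 0.125 0.002 -2.876
vertex 0.09 0.729 -2.147
vertex -0.739 0.146 -2.333
endloop
endfacet
facet normal 0.257 -0.850 -0.460
outer loop
vertex 0.007 0.462 -3.791
vertex 0.125 0.002 -2.876
vertex -0.791 -0.019 -3.349
endloop
endfacet
facet normal 0.101 0.170 -0.980
outer loop
vertex -0.101 1.474 -3.627
vertex 0.007 0.462 -3.791
vertex -0.93 0.891 -3.813
endloop
endfacet
facet normal 0.062 0.985 -0.163
outer loop
vertex -0.049 1.639 -2.611
vertex -0.101 1.474 -3.627
vertex -0.965 1.618 -3.084
endloop
endfacet
facet normal 0.194 0.469 0.862
outer loop
vertex 0.09 0.729 -2.147
vertex -0.049 1.639 -2.611
vertex -0.847 1.158 -2.169
endloop
endfacet
facet normal -0.678 0.217 0.702
outer loop
vertex 2.946 -1.893 4.858
vertex 2.778 -0.146 4.155
vertex 1.596 -2.474 3.734
endloop
endfacet
facet normal 0.088 -0.924 0.372
outer loop
vertex 2.282 -2.694 3.025
vertex 2.946 -1.893 4.858
vertex 1.596 -2.474 3.734
endloop
endfacet
facet normal -0.678 0.218 0.702
outer loop
vertex 1.596 -2.474 3.734
vertex 2.778 -0.146 4.155
vertex 1.429 -0.728 3.031
endloop
endfacet
facet normal -0.729 -0.314 -0.608
outer loop
vertex 1.429 -0.728 3.031
vertex 2.282 -2.694 3.025
vertex 1.596 -2.474 3.734
endloop
endfacet
facet normal 0.729 0.315 0.608
outer loop
vertex 2.946 -1.893 4.858
vertex 3.464 -0.366 3.446
vertex 2.778 -0.146 4.155
endloop
endfacet
facet normal 0.089 -0.924 0.372
outer loop
vertex 3.631 -2.112 4.149
vertex 2.946 -1.893 4.858
vertex 2.282 -2.694 3.025
endloop
endfacet
facet normal 0.729 0.314 0.608
outer loop
vertex 3.631 -2.112 4.149
vertex 3.464 -0.366 3.446
vertex 2.946 -1.893 4.858
endloop
endfacet
facet normal -0.088 0.924 -0.372
outer loop
vertex 2.778 -0.146 4.155
vertex 3.464 -0.366 3.446
vertex 1.429 -0.728 3.031
endloop
endfacet
facet normal -0.729 -0.315 -0.607
outer loop
vertex 2.114 -0.947 2.322
vertex 2.282 -2.694 3.025
vertex 1.429 -0.728 3.031
endloop
endfacet
facet normal -0.089 0.924 -0.371
outer loop
vertex 1.429 -0.728 3.031
vertex 3.464 -0.366 3.446
vertex 2.114 -0.947 2.322
endloop
endfacet
facet normal 0.678 -0.217 -0.702
outer loop
vertex 2.114 -0.947 2.322
vertex 3.631 -2.112 4.149
vertex 2.282 -2.694 3.025
endloop
endfacet
facet normal 0.678 -0.218 -0.702
outer loop
vertex 3.464 -0.366 3.446
vertex 3.631 -2.112 4.149
vertex 2.114 -0.947 2.322
endloop
endfacet

endsolid


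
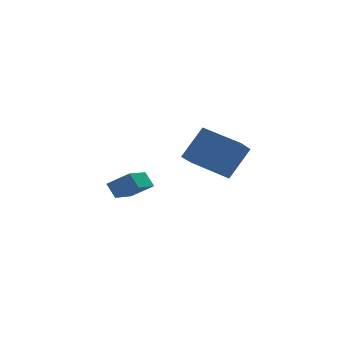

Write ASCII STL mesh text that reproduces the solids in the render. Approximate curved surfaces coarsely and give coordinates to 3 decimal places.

solid 
facet normal -0.649 -0.680 0.340
outer loop
vertex 0.747 1.243 -1.469
vertex 0.522 1.804 -0.776
vertex -0.189 1.77 -2.201
endloop
endfacet
facet normal 0.245 -0.611 -0.753
outer loop
vertex 1.038 3.056 -2.844
vertex 0.747 1.243 -1.469
vertex -0.189 1.77 -2.201
endloop
endfacet
facet normal -0.649 -0.680 0.340
outer loop
vertex -0.189 1.77 -2.201
vertex 0.522 1.804 -0.776
vertex -0.414 2.331 -1.508
endloop
endfacet
facet normal -0.720 0.406 -0.562
outer loop
vertex -0.414 2.331 -1.508
vertex 1.038 3.056 -2.844
vertex -0.189 1.77 -2.201
endloop
endfacet
facet normal 0.720 -0.406 0.562
outer loop
vertex 0.747 1.243 -1.469
vertex 1.749 3.09 -1.419
vertex 0.522 1.804 -0.776
endloop
endfacet
facet normal 0.245 -0.611 -0.753
outer loop
vertex 1.974 2.529 -2.112
vertex 0.747 1.243 -1.469
vertex 1.038 3.056 -2.844
endloop
endfacet
facet normal 0.720 -0.406 0.562
outer loop
vertex 1.974 2.529 -2.112
vertex 1.749 3.09 -1.419
vertex 0.747 1.243 -1.469
endloop
endfacet
facet normal -0.245 0.611 0.753
outer loop
vertex 0.522 1.804 -0.776
vertex 1.749 3.09 -1.419
vertex -0.414 2.331 -1.508
endloop
endfacet
facet normal -0.720 0.406 -0.562
outer loop
vertex 0.813 3.617 -2.151
vertex 1.038 3.056 -2.844
vertex -0.414 2.331 -1.508
endloop
endfacet
facet normal -0.245 0.611 0.753
outer loop
vertex -0.414 2.331 -1.508
vertex 1.749 3.09 -1.419
vertex 0.813 3.617 -2.151
endloop
endfacet
facet normal 0.649 0.680 -0.340
outer loop
vertex 0.813 3.617 -2.151
vertex 1.974 2.529 -2.112
vertex 1.038 3.056 -2.844
endloop
endfacet
facet normal 0.649 0.680 -0.340
outer loop
vertex 1.749 3.09 -1.419
vertex 1.974 2.529 -2.112
vertex 0.813 3.617 -2.151
endloop
endfacet
facet normal -0.557 0.794 0.244
outer loop
vertex 2.606 -1.929 3.24
vertex 3.368 -1.158 2.47
vertex 1.47 -2.275 1.77
endloop
endfacet
facet normal -0.573 -0.580 0.579
outer loop
vertex 2.612 -3.902 1.27
vertex 2.606 -1.929 3.24
vertex 1.47 -2.275 1.77
endloop
endfacet
facet normal -0.557 0.794 0.243
outer loop
vertex 1.47 -2.275 1.77
vertex 3.368 -1.158 2.47
vertex 2.232 -1.504 0.999
endloop
endfacet
facet normal -0.601 -0.183 -0.778
outer loop
vertex 2.232 -1.504 0.999
vertex 2.612 -3.902 1.27
vertex 1.47 -2.275 1.77
endloop
endfacet
facet normal 0.601 0.183 0.778
outer loop
vertex 2.606 -1.929 3.24
vertex 4.51 -2.785 1.97
vertex 3.368 -1.158 2.47
endloop
endfacet
facet normal -0.573 -0.580 0.579
outer loop
vertex 3.748 -3.556 2.741
vertex 2.606 -1.929 3.24
vertex 2.612 -3.902 1.27
endloop
endfacet
facet normal 0.601 0.183 0.778
outer loop
vertex 3.748 -3.556 2.741
vertex 4.51 -2.785 1.97
vertex 2.606 -1.929 3.24
endloop
endfacet
facet normal 0.573 0.580 -0.579
outer loop
vertex 3.368 -1.158 2.47
vertex 4.51 -2.785 1.97
vertex 2.232 -1.504 0.999
endloop
endfacet
facet normal -0.601 -0.183 -0.778
outer loop
vertex 3.374 -3.131 0.5
vertex 2.612 -3.902 1.27
vertex 2.232 -1.504 0.999
endloop
endfacet
facet normal 0.573 0.580 -0.579
outer loop
vertex 2.232 -1.504 0.999
vertex 4.51 -2.785 1.97
vertex 3.374 -3.131 0.5
endloop
endfacet
facet normal 0.557 -0.794 -0.244
outer loop
vertex 3.374 -3.131 0.5
vertex 3.748 -3.556 2.741
vertex 2.612 -3.902 1.27
endloop
endfacet
facet normal 0.557 -0.794 -0.244
outer loop
vertex 4.51 -2.785 1.97
vertex 3.748 -3.556 2.741
vertex 3.374 -3.131 0.5
endloop
endfacet

endsolid


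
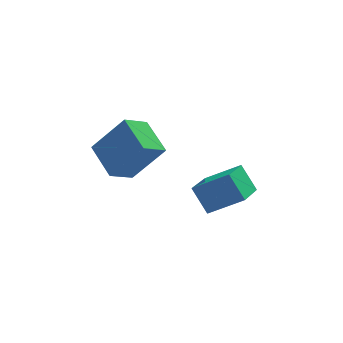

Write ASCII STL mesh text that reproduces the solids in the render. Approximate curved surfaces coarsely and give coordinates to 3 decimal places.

solid 
facet normal -0.610 0.124 -0.783
outer loop
vertex -3.396 2.915 -1.074
vertex -2.497 3.585 -1.669
vertex -2.778 1.453 -1.787
endloop
endfacet
facet normal -0.708 -0.528 0.469
outer loop
vertex -1.503 1.195 -0.151
vertex -3.396 2.915 -1.074
vertex -2.778 1.453 -1.787
endloop
endfacet
facet normal -0.610 0.124 -0.783
outer loop
vertex -2.778 1.453 -1.787
vertex -2.497 3.585 -1.669
vertex -1.878 2.124 -2.382
endloop
endfacet
facet normal 0.356 -0.840 -0.410
outer loop
vertex -1.878 2.124 -2.382
vertex -1.503 1.195 -0.151
vertex -2.778 1.453 -1.787
endloop
endfacet
facet normal -0.355 0.840 0.409
outer loop
vertex -3.396 2.915 -1.074
vertex -1.222 3.327 -0.033
vertex -2.497 3.585 -1.669
endloop
endfacet
facet normal -0.708 -0.528 0.468
outer loop
vertex -2.122 2.656 0.562
vertex -3.396 2.915 -1.074
vertex -1.503 1.195 -0.151
endloop
endfacet
facet normal -0.355 0.840 0.410
outer loop
vertex -2.122 2.656 0.562
vertex -1.222 3.327 -0.033
vertex -3.396 2.915 -1.074
endloop
endfacet
facet normal 0.708 0.529 -0.468
outer loop
vertex -2.497 3.585 -1.669
vertex -1.222 3.327 -0.033
vertex -1.878 2.124 -2.382
endloop
endfacet
facet normal 0.355 -0.840 -0.410
outer loop
vertex -0.604 1.865 -0.746
vertex -1.503 1.195 -0.151
vertex -1.878 2.124 -2.382
endloop
endfacet
facet normal 0.709 0.528 -0.468
outer loop
vertex -1.878 2.124 -2.382
vertex -1.222 3.327 -0.033
vertex -0.604 1.865 -0.746
endloop
endfacet
facet normal 0.610 -0.123 0.783
outer loop
vertex -0.604 1.865 -0.746
vertex -2.122 2.656 0.562
vertex -1.503 1.195 -0.151
endloop
endfacet
facet normal 0.610 -0.124 0.783
outer loop
vertex -1.222 3.327 -0.033
vertex -2.122 2.656 0.562
vertex -0.604 1.865 -0.746
endloop
endfacet
facet normal -0.409 0.446 0.796
outer loop
vertex 1.833 2.033 -2.363
vertex 2.527 3.78 -2.985
vertex 0.417 2.287 -3.232
endloop
endfacet
facet normal -0.351 -0.882 0.314
outer loop
vertex 0.973 1.68 -4.315
vertex 1.833 2.033 -2.363
vertex 0.417 2.287 -3.232
endloop
endfacet
facet normal -0.409 0.446 0.796
outer loop
vertex 0.417 2.287 -3.232
vertex 2.527 3.78 -2.985
vertex 1.112 4.033 -3.854
endloop
endfacet
facet normal -0.842 0.151 -0.517
outer loop
vertex 1.112 4.033 -3.854
vertex 0.973 1.68 -4.315
vertex 0.417 2.287 -3.232
endloop
endfacet
facet normal 0.843 -0.151 0.517
outer loop
vertex 1.833 2.033 -2.363
vertex 3.083 3.173 -4.068
vertex 2.527 3.78 -2.985
endloop
endfacet
facet normal -0.351 -0.882 0.314
outer loop
vertex 2.388 1.427 -3.446
vertex 1.833 2.033 -2.363
vertex 0.973 1.68 -4.315
endloop
endfacet
facet normal 0.843 -0.151 0.517
outer loop
vertex 2.388 1.427 -3.446
vertex 3.083 3.173 -4.068
vertex 1.833 2.033 -2.363
endloop
endfacet
facet normal 0.351 0.882 -0.314
outer loop
vertex 2.527 3.78 -2.985
vertex 3.083 3.173 -4.068
vertex 1.112 4.033 -3.854
endloop
endfacet
facet normal -0.843 0.151 -0.516
outer loop
vertex 1.667 3.427 -4.937
vertex 0.973 1.68 -4.315
vertex 1.112 4.033 -3.854
endloop
endfacet
facet normal 0.351 0.882 -0.314
outer loop
vertex 1.112 4.033 -3.854
vertex 3.083 3.173 -4.068
vertex 1.667 3.427 -4.937
endloop
endfacet
facet normal 0.409 -0.446 -0.796
outer loop
vertex 1.667 3.427 -4.937
vertex 2.388 1.427 -3.446
vertex 0.973 1.68 -4.315
endloop
endfacet
facet normal 0.409 -0.446 -0.796
outer loop
vertex 3.083 3.173 -4.068
vertex 2.388 1.427 -3.446
vertex 1.667 3.427 -4.937
endloop
endfacet

endsolid


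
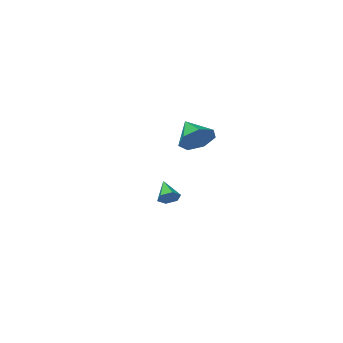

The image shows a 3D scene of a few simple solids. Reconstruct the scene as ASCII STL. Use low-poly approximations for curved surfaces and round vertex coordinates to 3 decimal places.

solid 
facet normal 0.323 0.793 -0.516
outer loop
vertex -0.951 -1.747 -3.546
vertex -1.51 -1.747 -3.896
vertex -1.472 -1.399 -3.337
endloop
endfacet
facet normal 0.364 -0.014 0.931
outer loop
vertex -0.951 -1.747 -3.546
vertex -1.472 -1.399 -3.337
vertex -1.97 -2.873 -3.164
endloop
endfacet
facet normal 0.324 0.793 -0.516
outer loop
vertex -1.472 -1.399 -3.337
vertex -1.51 -1.747 -3.896
vertex -2.031 -1.399 -3.688
endloop
endfacet
facet normal -0.512 0.269 0.816
outer loop
vertex -1.472 -1.399 -3.337
vertex -2.031 -1.399 -3.688
vertex -1.97 -2.873 -3.164
endloop
endfacet
facet normal 0.324 0.793 -0.516
outer loop
vertex -2.031 -1.399 -3.688
vertex -1.51 -1.747 -3.896
vertex -2.07 -1.747 -4.247
endloop
endfacet
facet normal -0.997 -0.014 0.078
outer loop
vertex -2.031 -1.399 -3.688
vertex -2.07 -1.747 -4.247
vertex -1.97 -2.873 -3.164
endloop
endfacet
facet normal 0.323 0.794 -0.516
outer loop
vertex -2.07 -1.747 -4.247
vertex -1.51 -1.747 -3.896
vertex -1.549 -2.095 -4.456
endloop
endfacet
facet normal -0.606 -0.579 -0.546
outer loop
vertex -2.07 -1.747 -4.247
vertex -1.549 -2.095 -4.456
vertex -1.97 -2.873 -3.164
endloop
endfacet
facet normal 0.324 0.793 -0.516
outer loop
vertex -1.549 -2.095 -4.456
vertex -1.51 -1.747 -3.896
vertex -0.99 -2.095 -4.105
endloop
endfacet
facet normal 0.270 -0.861 -0.430
outer loop
vertex -1.549 -2.095 -4.456
vertex -0.99 -2.095 -4.105
vertex -1.97 -2.873 -3.164
endloop
endfacet
facet normal 0.323 0.793 -0.516
outer loop
vertex -0.99 -2.095 -4.105
vertex -1.51 -1.747 -3.896
vertex -0.951 -1.747 -3.546
endloop
endfacet
facet normal 0.755 -0.579 0.308
outer loop
vertex -0.99 -2.095 -4.105
vertex -0.951 -1.747 -3.546
vertex -1.97 -2.873 -3.164
endloop
endfacet
facet normal 0.162 0.857 -0.489
outer loop
vertex 2.301 4.107 2.861
vertex 1.413 4.462 3.189
vertex 2.321 4.538 3.624
endloop
endfacet
facet normal 0.763 -0.571 0.303
outer loop
vertex 2.301 4.107 2.861
vertex 2.321 4.538 3.624
vertex 1.167 3.158 3.931
endloop
endfacet
facet normal 0.162 0.858 -0.488
outer loop
vertex 2.321 4.538 3.624
vertex 1.413 4.462 3.189
vertex 1.658 4.911 4.059
endloop
endfacet
facet normal 0.460 -0.192 0.867
outer loop
vertex 2.321 4.538 3.624
vertex 1.658 4.911 4.059
vertex 1.167 3.158 3.931
endloop
endfacet
facet normal 0.163 0.857 -0.488
outer loop
vertex 1.658 4.911 4.059
vertex 1.413 4.462 3.189
vertex 0.811 4.946 3.838
endloop
endfacet
facet normal -0.252 0.000 0.968
outer loop
vertex 1.658 4.911 4.059
vertex 0.811 4.946 3.838
vertex 1.167 3.158 3.931
endloop
endfacet
facet normal 0.162 0.857 -0.489
outer loop
vertex 0.811 4.946 3.838
vertex 1.413 4.462 3.189
vertex 0.417 4.616 3.129
endloop
endfacet
facet normal -0.837 -0.139 0.530
outer loop
vertex 0.811 4.946 3.838
vertex 0.417 4.616 3.129
vertex 1.167 3.158 3.931
endloop
endfacet
facet normal 0.162 0.857 -0.489
outer loop
vertex 0.417 4.616 3.129
vertex 1.413 4.462 3.189
vertex 0.773 4.169 2.464
endloop
endfacet
facet normal -0.855 -0.505 -0.118
outer loop
vertex 0.417 4.616 3.129
vertex 0.773 4.169 2.464
vertex 1.167 3.158 3.931
endloop
endfacet
facet normal 0.162 0.857 -0.489
outer loop
vertex 0.773 4.169 2.464
vertex 1.413 4.462 3.189
vertex 1.612 3.943 2.345
endloop
endfacet
facet normal -0.291 -0.823 -0.489
outer loop
vertex 0.773 4.169 2.464
vertex 1.612 3.943 2.345
vertex 1.167 3.158 3.931
endloop
endfacet
facet normal 0.162 0.857 -0.489
outer loop
vertex 1.612 3.943 2.345
vertex 1.413 4.462 3.189
vertex 2.301 4.107 2.861
endloop
endfacet
facet normal 0.428 -0.852 -0.301
outer loop
vertex 1.612 3.943 2.345
vertex 2.301 4.107 2.861
vertex 1.167 3.158 3.931
endloop
endfacet

endsolid


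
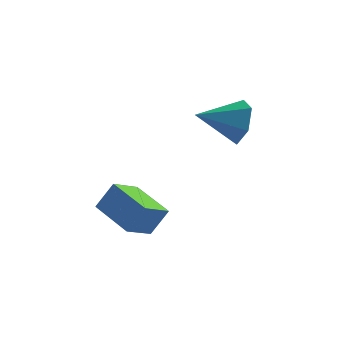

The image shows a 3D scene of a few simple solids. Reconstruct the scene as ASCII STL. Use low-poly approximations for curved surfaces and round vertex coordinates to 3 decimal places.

solid 
facet normal -0.440 -0.287 -0.851
outer loop
vertex -2.405 -3.65 -0.884
vertex -3.924 -2.703 -0.418
vertex -1.921 -2.573 -1.497
endloop
endfacet
facet normal 0.821 -0.512 -0.251
outer loop
vertex -1.376 -2.217 -0.442
vertex -2.405 -3.65 -0.884
vertex -1.921 -2.573 -1.497
endloop
endfacet
facet normal -0.440 -0.287 -0.851
outer loop
vertex -1.921 -2.573 -1.497
vertex -3.924 -2.703 -0.418
vertex -3.44 -1.626 -1.031
endloop
endfacet
facet normal 0.363 0.810 -0.461
outer loop
vertex -3.44 -1.626 -1.031
vertex -1.376 -2.217 -0.442
vertex -1.921 -2.573 -1.497
endloop
endfacet
facet normal -0.363 -0.810 0.461
outer loop
vertex -2.405 -3.65 -0.884
vertex -3.379 -2.347 0.637
vertex -3.924 -2.703 -0.418
endloop
endfacet
facet normal 0.821 -0.512 -0.251
outer loop
vertex -1.86 -3.294 0.171
vertex -2.405 -3.65 -0.884
vertex -1.376 -2.217 -0.442
endloop
endfacet
facet normal -0.363 -0.810 0.461
outer loop
vertex -1.86 -3.294 0.171
vertex -3.379 -2.347 0.637
vertex -2.405 -3.65 -0.884
endloop
endfacet
facet normal -0.821 0.512 0.251
outer loop
vertex -3.924 -2.703 -0.418
vertex -3.379 -2.347 0.637
vertex -3.44 -1.626 -1.031
endloop
endfacet
facet normal 0.363 0.810 -0.461
outer loop
vertex -2.895 -1.27 0.024
vertex -1.376 -2.217 -0.442
vertex -3.44 -1.626 -1.031
endloop
endfacet
facet normal -0.821 0.512 0.251
outer loop
vertex -3.44 -1.626 -1.031
vertex -3.379 -2.347 0.637
vertex -2.895 -1.27 0.024
endloop
endfacet
facet normal 0.440 0.287 0.851
outer loop
vertex -2.895 -1.27 0.024
vertex -1.86 -3.294 0.171
vertex -1.376 -2.217 -0.442
endloop
endfacet
facet normal 0.440 0.287 0.851
outer loop
vertex -3.379 -2.347 0.637
vertex -1.86 -3.294 0.171
vertex -2.895 -1.27 0.024
endloop
endfacet
facet normal 0.810 0.501 -0.306
outer loop
vertex 0.577 1.156 3.431
vertex 0.083 1.41 2.54
vertex 0.011 2.039 3.378
endloop
endfacet
facet normal -0.165 -0.047 0.985
outer loop
vertex 0.577 1.156 3.431
vertex 0.011 2.039 3.378
vertex -1.343 0.53 3.08
endloop
endfacet
facet normal 0.810 0.501 -0.306
outer loop
vertex 0.011 2.039 3.378
vertex 0.083 1.41 2.54
vertex -0.483 2.293 2.487
endloop
endfacet
facet normal -0.683 0.509 0.524
outer loop
vertex 0.011 2.039 3.378
vertex -0.483 2.293 2.487
vertex -1.343 0.53 3.08
endloop
endfacet
facet normal 0.809 0.500 -0.307
outer loop
vertex -0.483 2.293 2.487
vertex 0.083 1.41 2.54
vertex -0.412 1.664 1.649
endloop
endfacet
facet normal -0.889 0.326 -0.320
outer loop
vertex -0.483 2.293 2.487
vertex -0.412 1.664 1.649
vertex -1.343 0.53 3.08
endloop
endfacet
facet normal 0.809 0.500 -0.307
outer loop
vertex -0.412 1.664 1.649
vertex 0.083 1.41 2.54
vertex 0.154 0.781 1.702
endloop
endfacet
facet normal -0.578 -0.413 -0.704
outer loop
vertex -0.412 1.664 1.649
vertex 0.154 0.781 1.702
vertex -1.343 0.53 3.08
endloop
endfacet
facet normal 0.810 0.500 -0.307
outer loop
vertex 0.154 0.781 1.702
vertex 0.083 1.41 2.54
vertex 0.648 0.527 2.593
endloop
endfacet
facet normal -0.061 -0.968 -0.242
outer loop
vertex 0.154 0.781 1.702
vertex 0.648 0.527 2.593
vertex -1.343 0.53 3.08
endloop
endfacet
facet normal 0.810 0.500 -0.307
outer loop
vertex 0.648 0.527 2.593
vertex 0.083 1.41 2.54
vertex 0.577 1.156 3.431
endloop
endfacet
facet normal 0.146 -0.785 0.602
outer loop
vertex 0.648 0.527 2.593
vertex 0.577 1.156 3.431
vertex -1.343 0.53 3.08
endloop
endfacet

endsolid


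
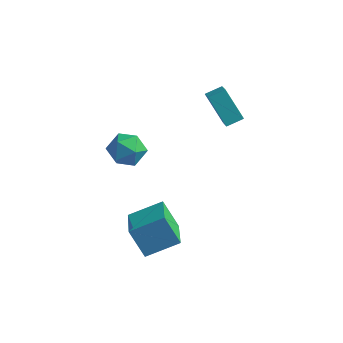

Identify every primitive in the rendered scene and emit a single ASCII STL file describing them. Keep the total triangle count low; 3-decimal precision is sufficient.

solid 
facet normal -0.203 0.800 -0.565
outer loop
vertex 1.184 -2.799 2.01
vertex 0.191 -2.785 2.387
vertex 0.955 -2.24 2.884
endloop
endfacet
facet normal 0.485 0.789 -0.377
outer loop
vertex 1.184 -2.799 2.01
vertex 0.955 -2.24 2.884
vertex 1.849 -2.812 2.838
endloop
endfacet
facet normal 0.769 0.178 -0.614
outer loop
vertex 1.184 -2.799 2.01
vertex 1.849 -2.812 2.838
vertex 1.637 -3.71 2.312
endloop
endfacet
facet normal 0.254 -0.188 -0.949
outer loop
vertex 1.184 -2.799 2.01
vertex 1.637 -3.71 2.312
vertex 0.613 -3.693 2.034
endloop
endfacet
facet normal -0.346 0.196 -0.918
outer loop
vertex 1.184 -2.799 2.01
vertex 0.613 -3.693 2.034
vertex 0.191 -2.785 2.387
endloop
endfacet
facet normal 0.520 0.785 0.336
outer loop
vertex 1.849 -2.812 2.838
vertex 0.955 -2.24 2.884
vertex 1.267 -2.807 3.726
endloop
endfacet
facet normal -0.595 0.803 0.033
outer loop
vertex 0.955 -2.24 2.884
vertex 0.191 -2.785 2.387
vertex 0.243 -2.79 3.448
endloop
endfacet
facet normal -0.824 -0.173 -0.539
outer loop
vertex 0.191 -2.785 2.387
vertex 0.613 -3.693 2.034
vertex 0.031 -3.688 2.922
endloop
endfacet
facet normal 0.147 -0.794 -0.589
outer loop
vertex 0.613 -3.693 2.034
vertex 1.637 -3.71 2.312
vertex 0.925 -4.26 2.876
endloop
endfacet
facet normal 0.978 -0.202 -0.049
outer loop
vertex 1.637 -3.71 2.312
vertex 1.849 -2.812 2.838
vertex 1.689 -3.715 3.373
endloop
endfacet
facet normal -0.254 0.188 0.949
outer loop
vertex 0.696 -3.701 3.75
vertex 1.267 -2.807 3.726
vertex 0.243 -2.79 3.448
endloop
endfacet
facet normal -0.769 -0.178 0.614
outer loop
vertex 0.696 -3.701 3.75
vertex 0.243 -2.79 3.448
vertex 0.031 -3.688 2.922
endloop
endfacet
facet normal -0.485 -0.789 0.377
outer loop
vertex 0.696 -3.701 3.75
vertex 0.031 -3.688 2.922
vertex 0.925 -4.26 2.876
endloop
endfacet
facet normal 0.203 -0.800 0.565
outer loop
vertex 0.696 -3.701 3.75
vertex 0.925 -4.26 2.876
vertex 1.689 -3.715 3.373
endloop
endfacet
facet normal 0.346 -0.196 0.918
outer loop
vertex 0.696 -3.701 3.75
vertex 1.689 -3.715 3.373
vertex 1.267 -2.807 3.726
endloop
endfacet
facet normal -0.147 0.794 0.589
outer loop
vertex 0.243 -2.79 3.448
vertex 1.267 -2.807 3.726
vertex 0.955 -2.24 2.884
endloop
endfacet
facet normal -0.978 0.202 0.049
outer loop
vertex 0.031 -3.688 2.922
vertex 0.243 -2.79 3.448
vertex 0.191 -2.785 2.387
endloop
endfacet
facet normal -0.520 -0.785 -0.336
outer loop
vertex 0.925 -4.26 2.876
vertex 0.031 -3.688 2.922
vertex 0.613 -3.693 2.034
endloop
endfacet
facet normal 0.595 -0.803 -0.033
outer loop
vertex 1.689 -3.715 3.373
vertex 0.925 -4.26 2.876
vertex 1.637 -3.71 2.312
endloop
endfacet
facet normal 0.824 0.173 0.539
outer loop
vertex 1.267 -2.807 3.726
vertex 1.689 -3.715 3.373
vertex 1.849 -2.812 2.838
endloop
endfacet
facet normal -0.707 -0.583 -0.401
outer loop
vertex 1.922 -4.921 -1.774
vertex 0.893 -3.177 -2.498
vertex 2.85 -5.003 -3.291
endloop
endfacet
facet normal 0.479 -0.811 0.337
outer loop
vertex 4.207 -3.883 -2.522
vertex 1.922 -4.921 -1.774
vertex 2.85 -5.003 -3.291
endloop
endfacet
facet normal -0.707 -0.583 -0.401
outer loop
vertex 2.85 -5.003 -3.291
vertex 0.893 -3.177 -2.498
vertex 1.821 -3.259 -4.015
endloop
endfacet
facet normal 0.521 -0.046 -0.852
outer loop
vertex 1.821 -3.259 -4.015
vertex 4.207 -3.883 -2.522
vertex 2.85 -5.003 -3.291
endloop
endfacet
facet normal -0.521 0.046 0.852
outer loop
vertex 1.922 -4.921 -1.774
vertex 2.25 -2.057 -1.729
vertex 0.893 -3.177 -2.498
endloop
endfacet
facet normal 0.479 -0.811 0.337
outer loop
vertex 3.279 -3.801 -1.005
vertex 1.922 -4.921 -1.774
vertex 4.207 -3.883 -2.522
endloop
endfacet
facet normal -0.521 0.046 0.852
outer loop
vertex 3.279 -3.801 -1.005
vertex 2.25 -2.057 -1.729
vertex 1.922 -4.921 -1.774
endloop
endfacet
facet normal -0.479 0.811 -0.337
outer loop
vertex 0.893 -3.177 -2.498
vertex 2.25 -2.057 -1.729
vertex 1.821 -3.259 -4.015
endloop
endfacet
facet normal 0.521 -0.046 -0.852
outer loop
vertex 3.178 -2.139 -3.246
vertex 4.207 -3.883 -2.522
vertex 1.821 -3.259 -4.015
endloop
endfacet
facet normal -0.479 0.811 -0.337
outer loop
vertex 1.821 -3.259 -4.015
vertex 2.25 -2.057 -1.729
vertex 3.178 -2.139 -3.246
endloop
endfacet
facet normal 0.707 0.583 0.401
outer loop
vertex 3.178 -2.139 -3.246
vertex 3.279 -3.801 -1.005
vertex 4.207 -3.883 -2.522
endloop
endfacet
facet normal 0.707 0.583 0.401
outer loop
vertex 2.25 -2.057 -1.729
vertex 3.279 -3.801 -1.005
vertex 3.178 -2.139 -3.246
endloop
endfacet
facet normal -0.628 -0.699 -0.343
outer loop
vertex 2.827 1.578 3.886
vertex 2.146 2.592 3.068
vertex 4.059 1.204 2.395
endloop
endfacet
facet normal 0.463 -0.690 0.556
outer loop
vertex 4.674 1.888 2.732
vertex 2.827 1.578 3.886
vertex 4.059 1.204 2.395
endloop
endfacet
facet normal -0.628 -0.699 -0.343
outer loop
vertex 4.059 1.204 2.395
vertex 2.146 2.592 3.068
vertex 3.378 2.218 1.577
endloop
endfacet
facet normal 0.626 -0.190 -0.756
outer loop
vertex 3.378 2.218 1.577
vertex 4.674 1.888 2.732
vertex 4.059 1.204 2.395
endloop
endfacet
facet normal -0.626 0.190 0.756
outer loop
vertex 2.827 1.578 3.886
vertex 2.761 3.276 3.405
vertex 2.146 2.592 3.068
endloop
endfacet
facet normal 0.463 -0.690 0.556
outer loop
vertex 3.442 2.262 4.223
vertex 2.827 1.578 3.886
vertex 4.674 1.888 2.732
endloop
endfacet
facet normal -0.626 0.190 0.756
outer loop
vertex 3.442 2.262 4.223
vertex 2.761 3.276 3.405
vertex 2.827 1.578 3.886
endloop
endfacet
facet normal -0.463 0.690 -0.556
outer loop
vertex 2.146 2.592 3.068
vertex 2.761 3.276 3.405
vertex 3.378 2.218 1.577
endloop
endfacet
facet normal 0.626 -0.190 -0.756
outer loop
vertex 3.993 2.902 1.914
vertex 4.674 1.888 2.732
vertex 3.378 2.218 1.577
endloop
endfacet
facet normal -0.463 0.690 -0.556
outer loop
vertex 3.378 2.218 1.577
vertex 2.761 3.276 3.405
vertex 3.993 2.902 1.914
endloop
endfacet
facet normal 0.628 0.699 0.343
outer loop
vertex 3.993 2.902 1.914
vertex 3.442 2.262 4.223
vertex 4.674 1.888 2.732
endloop
endfacet
facet normal 0.628 0.699 0.343
outer loop
vertex 2.761 3.276 3.405
vertex 3.442 2.262 4.223
vertex 3.993 2.902 1.914
endloop
endfacet

endsolid


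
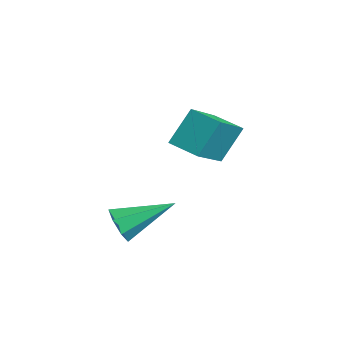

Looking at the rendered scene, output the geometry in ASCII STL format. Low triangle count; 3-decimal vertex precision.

solid 
facet normal -0.208 -0.882 -0.422
outer loop
vertex 1.254 -2.396 -3.706
vertex 0.756 -2.514 -3.214
vertex 0.688 -2.196 -3.845
endloop
endfacet
facet normal 0.384 0.598 -0.703
outer loop
vertex 1.254 -2.396 -3.706
vertex 0.688 -2.196 -3.845
vertex 1.164 -0.786 -2.386
endloop
endfacet
facet normal -0.207 -0.882 -0.422
outer loop
vertex 0.688 -2.196 -3.845
vertex 0.756 -2.514 -3.214
vertex 0.173 -2.236 -3.509
endloop
endfacet
facet normal -0.419 0.717 -0.557
outer loop
vertex 0.688 -2.196 -3.845
vertex 0.173 -2.236 -3.509
vertex 1.164 -0.786 -2.386
endloop
endfacet
facet normal -0.207 -0.882 -0.423
outer loop
vertex 0.173 -2.236 -3.509
vertex 0.756 -2.514 -3.214
vertex 0.098 -2.486 -2.951
endloop
endfacet
facet normal -0.858 0.502 0.109
outer loop
vertex 0.173 -2.236 -3.509
vertex 0.098 -2.486 -2.951
vertex 1.164 -0.786 -2.386
endloop
endfacet
facet normal -0.207 -0.882 -0.423
outer loop
vertex 0.098 -2.486 -2.951
vertex 0.756 -2.514 -3.214
vertex 0.518 -2.757 -2.591
endloop
endfacet
facet normal -0.603 0.115 0.790
outer loop
vertex 0.098 -2.486 -2.951
vertex 0.518 -2.757 -2.591
vertex 1.164 -0.786 -2.386
endloop
endfacet
facet normal -0.208 -0.882 -0.423
outer loop
vertex 0.518 -2.757 -2.591
vertex 0.756 -2.514 -3.214
vertex 1.118 -2.846 -2.701
endloop
endfacet
facet normal 0.156 -0.153 0.976
outer loop
vertex 0.518 -2.757 -2.591
vertex 1.118 -2.846 -2.701
vertex 1.164 -0.786 -2.386
endloop
endfacet
facet normal -0.208 -0.882 -0.424
outer loop
vertex 1.118 -2.846 -2.701
vertex 0.756 -2.514 -3.214
vertex 1.445 -2.685 -3.197
endloop
endfacet
facet normal 0.845 -0.099 0.525
outer loop
vertex 1.118 -2.846 -2.701
vertex 1.445 -2.685 -3.197
vertex 1.164 -0.786 -2.386
endloop
endfacet
facet normal -0.208 -0.882 -0.423
outer loop
vertex 1.445 -2.685 -3.197
vertex 0.756 -2.514 -3.214
vertex 1.254 -2.396 -3.706
endloop
endfacet
facet normal 0.946 0.235 -0.222
outer loop
vertex 1.445 -2.685 -3.197
vertex 1.254 -2.396 -3.706
vertex 1.164 -0.786 -2.386
endloop
endfacet
facet normal -0.561 0.633 -0.534
outer loop
vertex -1.952 1.846 -0.518
vertex -1.006 2.464 -0.78
vertex -1.736 0.986 -1.764
endloop
endfacet
facet normal -0.816 -0.533 0.226
outer loop
vertex -0.574 -0.324 -0.66
vertex -1.952 1.846 -0.518
vertex -1.736 0.986 -1.764
endloop
endfacet
facet normal -0.561 0.633 -0.534
outer loop
vertex -1.736 0.986 -1.764
vertex -1.006 2.464 -0.78
vertex -0.79 1.603 -2.027
endloop
endfacet
facet normal 0.140 -0.562 -0.815
outer loop
vertex -0.79 1.603 -2.027
vertex -0.574 -0.324 -0.66
vertex -1.736 0.986 -1.764
endloop
endfacet
facet normal -0.141 0.562 0.815
outer loop
vertex -1.952 1.846 -0.518
vertex 0.156 1.154 0.324
vertex -1.006 2.464 -0.78
endloop
endfacet
facet normal -0.815 -0.533 0.227
outer loop
vertex -0.79 0.537 0.587
vertex -1.952 1.846 -0.518
vertex -0.574 -0.324 -0.66
endloop
endfacet
facet normal -0.141 0.563 0.815
outer loop
vertex -0.79 0.537 0.587
vertex 0.156 1.154 0.324
vertex -1.952 1.846 -0.518
endloop
endfacet
facet normal 0.816 0.533 -0.226
outer loop
vertex -1.006 2.464 -0.78
vertex 0.156 1.154 0.324
vertex -0.79 1.603 -2.027
endloop
endfacet
facet normal 0.142 -0.562 -0.815
outer loop
vertex 0.372 0.294 -0.922
vertex -0.574 -0.324 -0.66
vertex -0.79 1.603 -2.027
endloop
endfacet
facet normal 0.815 0.533 -0.226
outer loop
vertex -0.79 1.603 -2.027
vertex 0.156 1.154 0.324
vertex 0.372 0.294 -0.922
endloop
endfacet
facet normal 0.561 -0.633 0.534
outer loop
vertex 0.372 0.294 -0.922
vertex -0.79 0.537 0.587
vertex -0.574 -0.324 -0.66
endloop
endfacet
facet normal 0.561 -0.633 0.534
outer loop
vertex 0.156 1.154 0.324
vertex -0.79 0.537 0.587
vertex 0.372 0.294 -0.922
endloop
endfacet

endsolid
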